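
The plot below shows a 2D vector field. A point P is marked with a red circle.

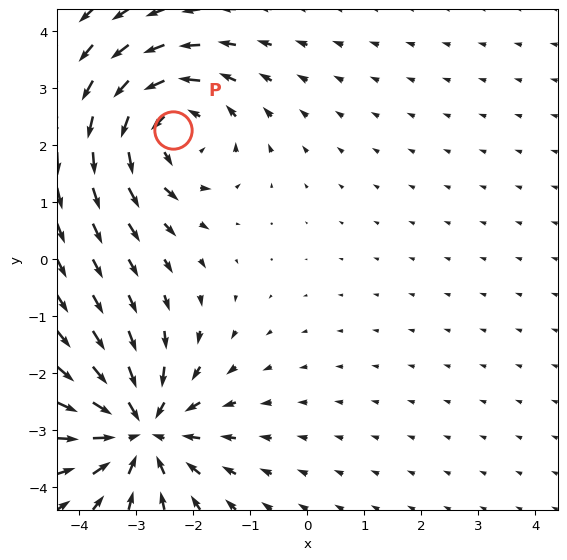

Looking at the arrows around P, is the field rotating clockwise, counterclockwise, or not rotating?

counterclockwise

Near P at (-2.4, 2.3) the arrows circulate counterclockwise. The curl (z-component) there is about +4; positive curl means counterclockwise rotation.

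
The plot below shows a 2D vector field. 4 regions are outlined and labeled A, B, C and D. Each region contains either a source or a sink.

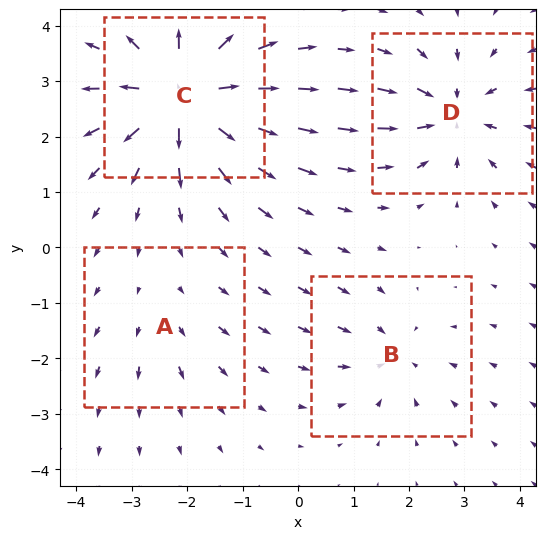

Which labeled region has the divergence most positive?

Divergence at each region's feature centre — A: about +2, B: about -3, C: about +8, D: about -5. Region C is most positive.

C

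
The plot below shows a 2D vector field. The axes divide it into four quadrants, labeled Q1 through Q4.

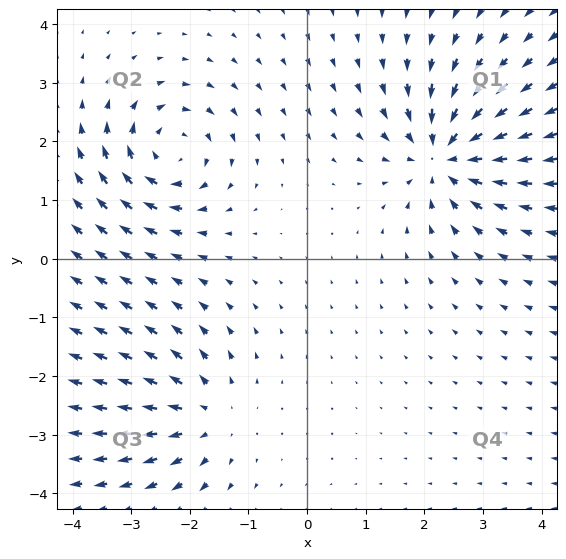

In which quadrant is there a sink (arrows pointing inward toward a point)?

Q1

The sink sits at approximately (2.4, 1.8), which lies in quadrant Q1. The divergence there is about -5, negative as expected for a sink.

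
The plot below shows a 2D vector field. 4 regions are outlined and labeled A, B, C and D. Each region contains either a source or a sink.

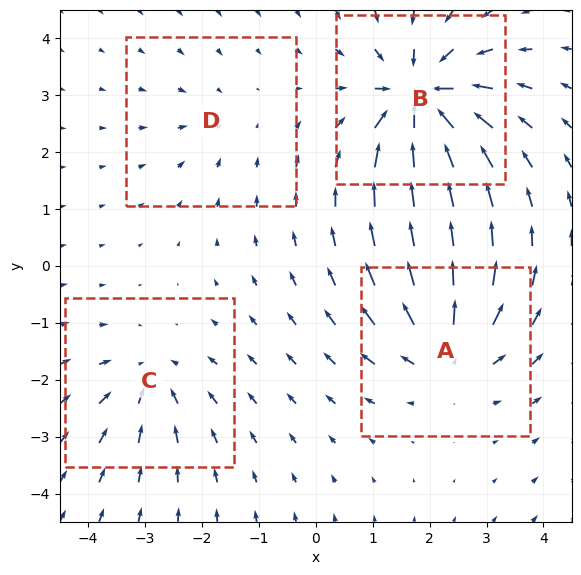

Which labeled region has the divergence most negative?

Divergence at each region's feature centre — A: about +6, B: about -8, C: about -4, D: about -2. Region B is most negative.

B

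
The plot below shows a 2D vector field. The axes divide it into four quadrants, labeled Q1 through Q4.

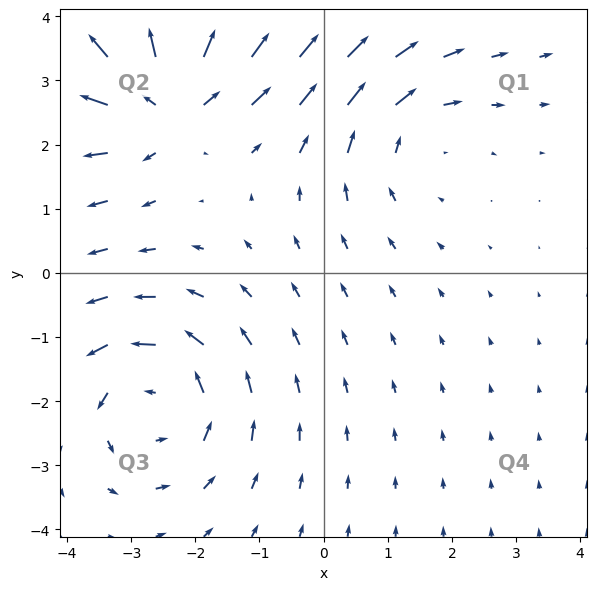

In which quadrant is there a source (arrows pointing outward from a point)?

Q2

The source sits at approximately (-2.4, 2.7), which lies in quadrant Q2. The divergence there is about +5, positive as expected for a source.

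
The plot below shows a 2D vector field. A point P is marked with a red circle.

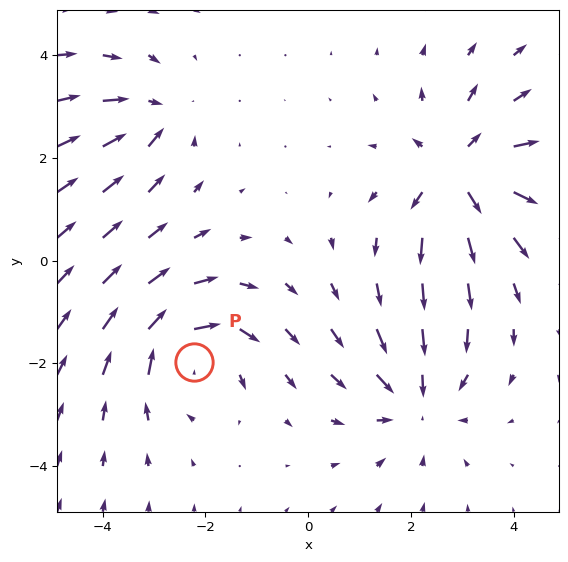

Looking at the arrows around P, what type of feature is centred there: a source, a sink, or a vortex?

At P (-2.2, -2.0) the arrows circulate clockwise. Divergence ≈0, curl about -5 — near-zero divergence with nonzero curl is a vortex.

vortex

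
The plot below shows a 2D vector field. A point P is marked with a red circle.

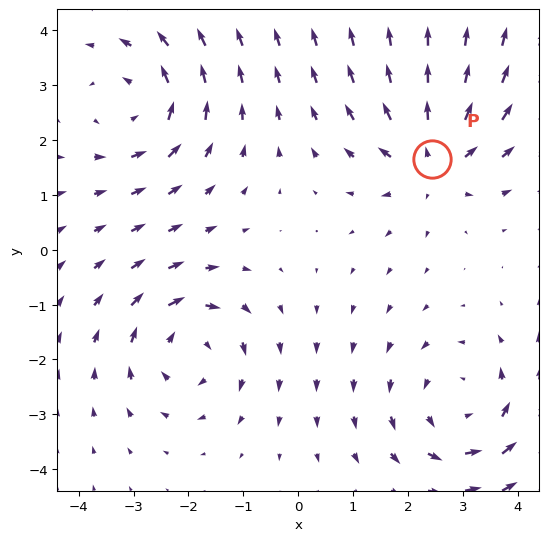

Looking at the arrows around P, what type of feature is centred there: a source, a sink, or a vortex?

source

At P (2.4, 1.6) the arrows spread outward. Divergence about +5, curl ≈0 — positive divergence with near-zero curl is a source.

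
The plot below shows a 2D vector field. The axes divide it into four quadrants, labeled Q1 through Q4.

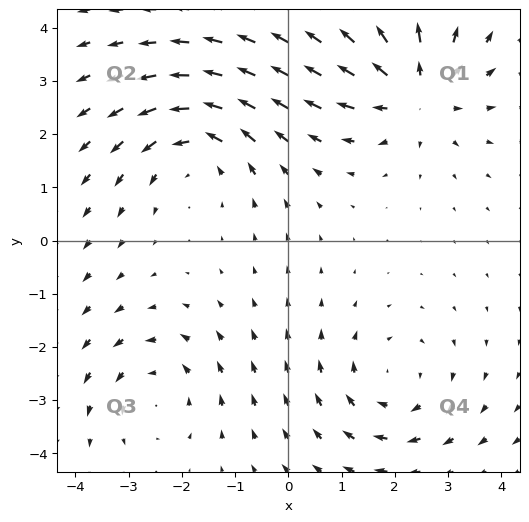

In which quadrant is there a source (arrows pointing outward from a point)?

The source sits at approximately (2.4, 2.8), which lies in quadrant Q1. The divergence there is about +4, positive as expected for a source.

Q1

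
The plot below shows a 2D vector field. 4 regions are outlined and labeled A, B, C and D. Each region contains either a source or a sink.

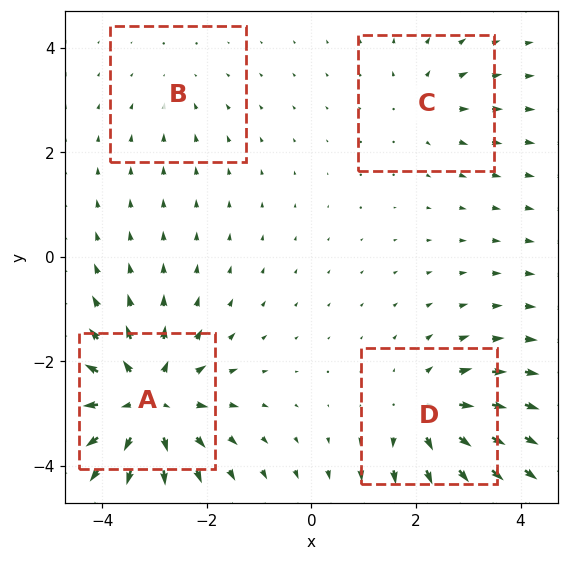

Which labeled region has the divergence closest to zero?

Divergence at each region's feature centre — A: about +8, B: about -2, C: about +3, D: about +5. Region B is closest to zero.

B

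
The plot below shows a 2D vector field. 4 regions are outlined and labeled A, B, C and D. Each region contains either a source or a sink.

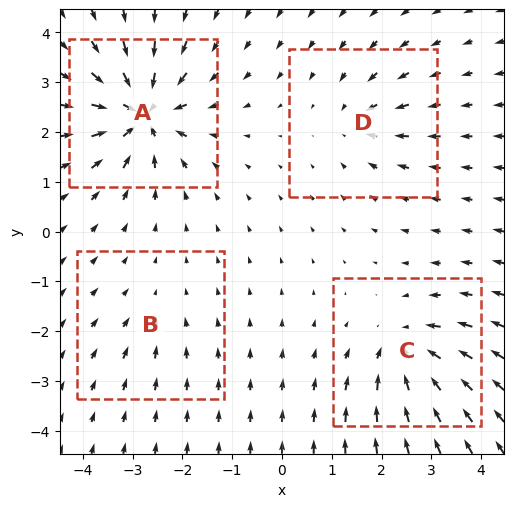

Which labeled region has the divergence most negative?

Divergence at each region's feature centre — A: about -9, B: about -2, C: about -6, D: about -4. Region A is most negative.

A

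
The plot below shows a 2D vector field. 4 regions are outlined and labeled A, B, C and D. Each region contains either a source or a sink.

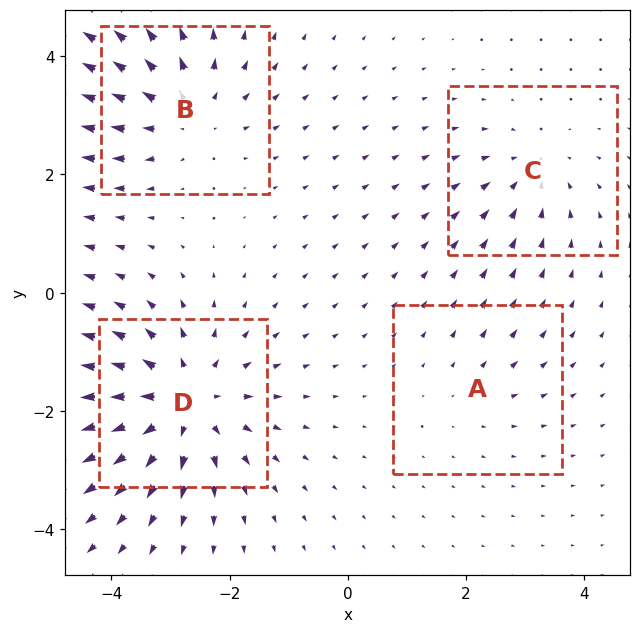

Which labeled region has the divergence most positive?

Divergence at each region's feature centre — A: about +2, B: about +4, C: about -3, D: about +6. Region D is most positive.

D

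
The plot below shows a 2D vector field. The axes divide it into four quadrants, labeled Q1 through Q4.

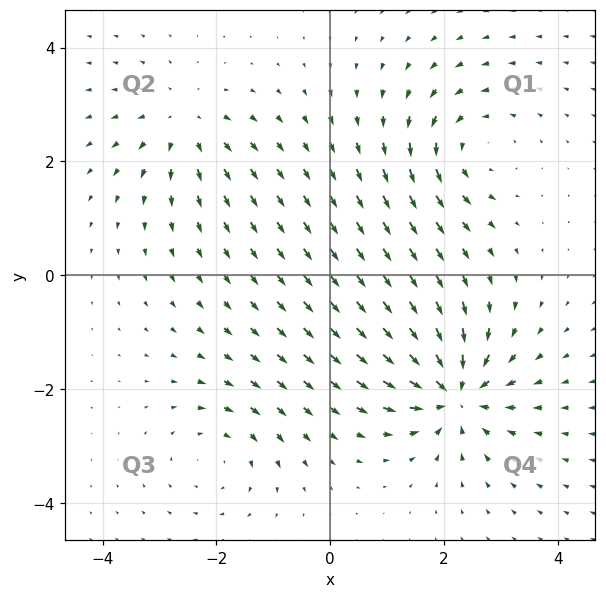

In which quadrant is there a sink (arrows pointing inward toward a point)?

The sink sits at approximately (2.2, -2.1), which lies in quadrant Q4. The divergence there is about -7, negative as expected for a sink.

Q4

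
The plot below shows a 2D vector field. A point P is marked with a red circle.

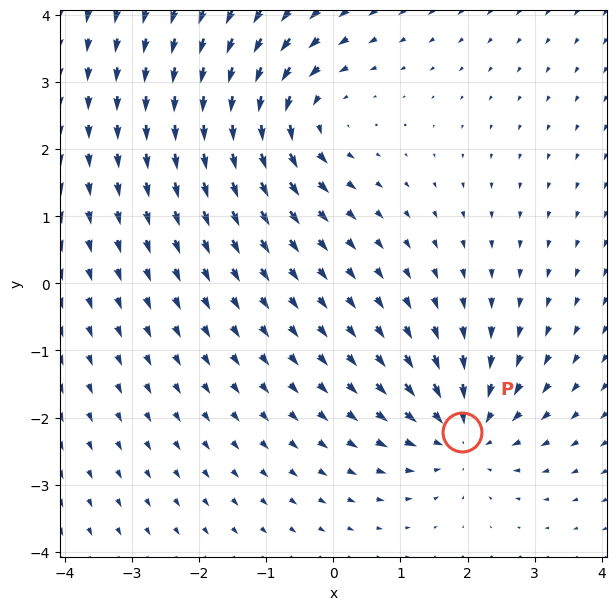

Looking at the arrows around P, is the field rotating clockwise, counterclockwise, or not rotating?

not rotating

Near P at (1.9, -2.2) the arrows show no circulation. The curl there is ≈0.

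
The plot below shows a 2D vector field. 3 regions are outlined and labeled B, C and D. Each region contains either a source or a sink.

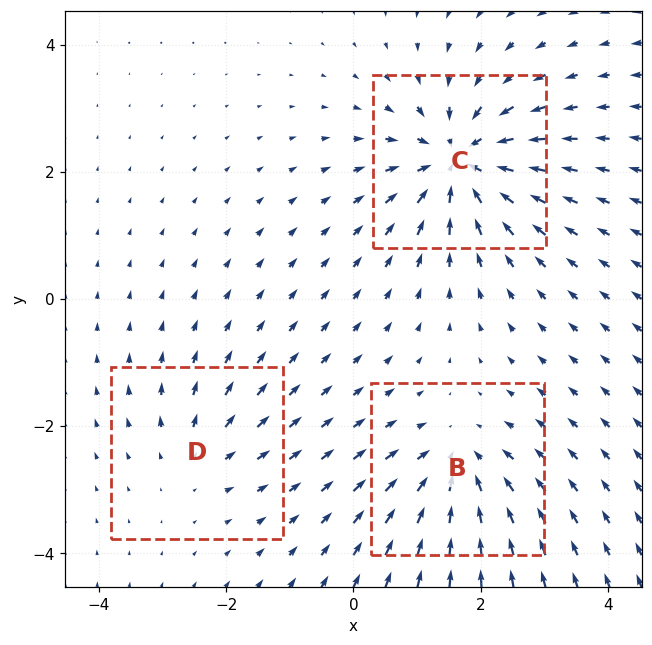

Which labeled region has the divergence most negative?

C

Divergence at each region's feature centre — B: about -4, C: about -6, D: about +2. Region C is most negative.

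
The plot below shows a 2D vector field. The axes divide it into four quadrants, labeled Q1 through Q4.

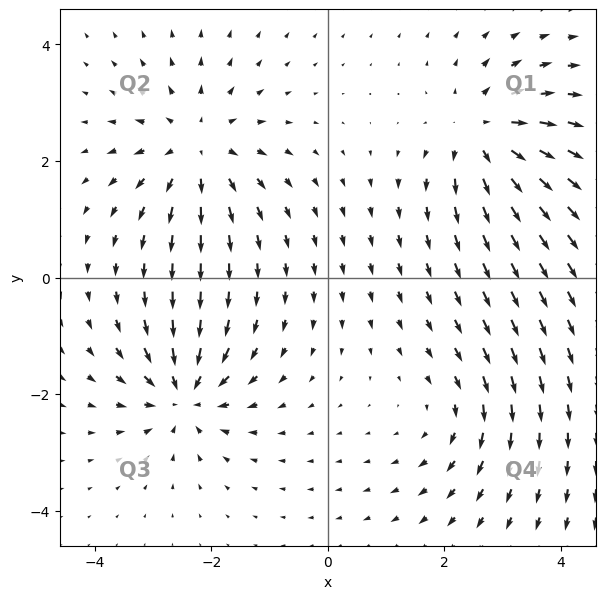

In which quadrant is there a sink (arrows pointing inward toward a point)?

Q3

The sink sits at approximately (-2.5, -2.0), which lies in quadrant Q3. The divergence there is about -6, negative as expected for a sink.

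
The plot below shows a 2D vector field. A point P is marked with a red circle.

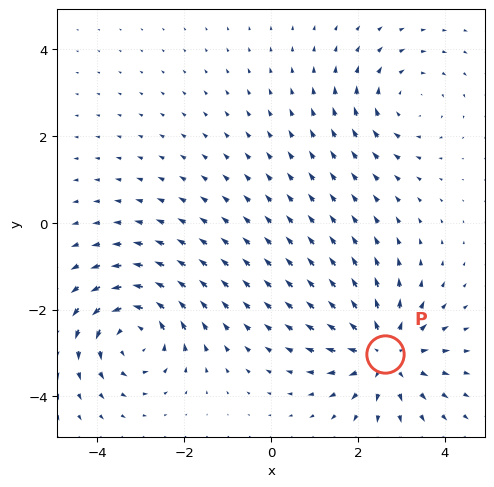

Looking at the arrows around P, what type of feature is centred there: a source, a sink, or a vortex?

At P (2.6, -3.0) the arrows spread outward. Divergence about +5, curl ≈0 — positive divergence with near-zero curl is a source.

source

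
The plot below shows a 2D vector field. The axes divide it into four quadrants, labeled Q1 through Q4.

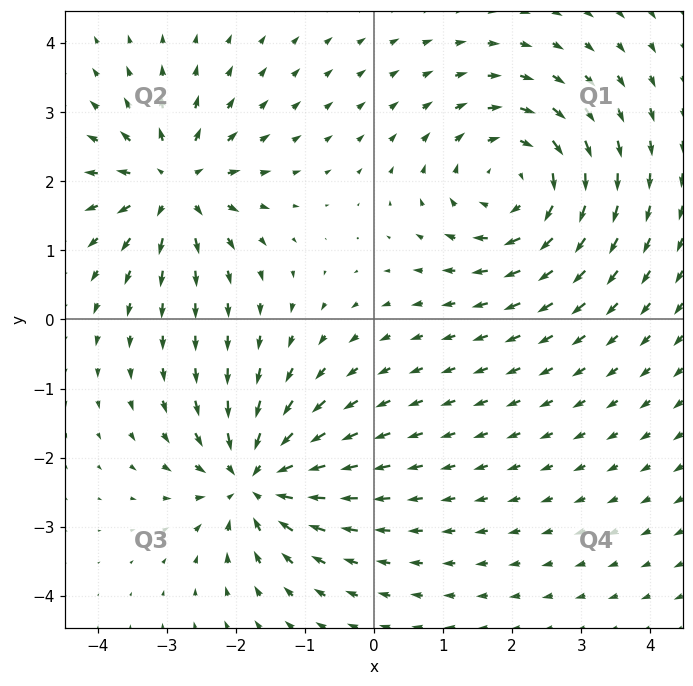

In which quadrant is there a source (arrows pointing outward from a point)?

The source sits at approximately (-2.9, 1.9), which lies in quadrant Q2. The divergence there is about +5, positive as expected for a source.

Q2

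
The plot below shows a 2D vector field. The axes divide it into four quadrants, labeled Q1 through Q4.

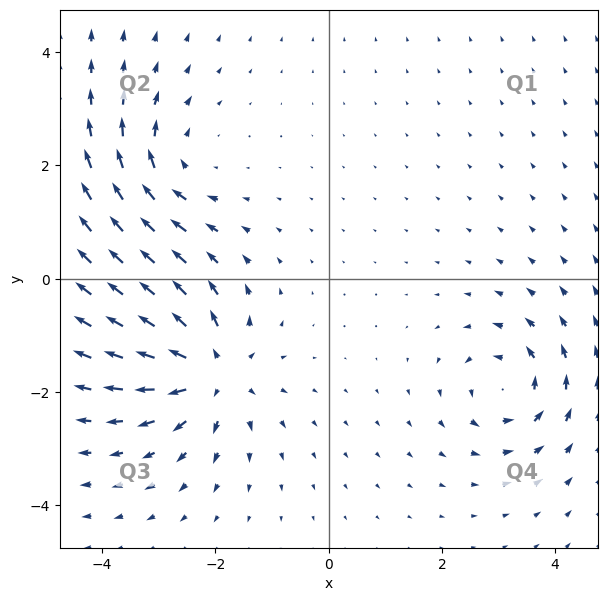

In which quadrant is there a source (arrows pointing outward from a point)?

Q3

The source sits at approximately (-2.1, -1.6), which lies in quadrant Q3. The divergence there is about +5, positive as expected for a source.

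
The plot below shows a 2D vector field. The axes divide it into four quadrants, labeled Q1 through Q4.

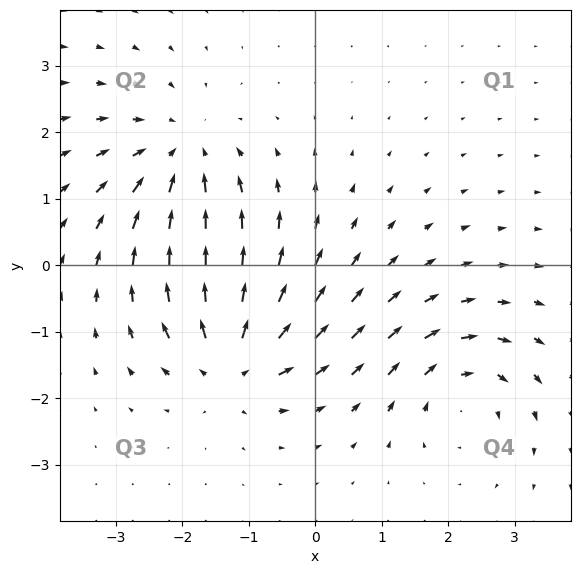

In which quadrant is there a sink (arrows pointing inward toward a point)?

The sink sits at approximately (-2.0, 1.6), which lies in quadrant Q2. The divergence there is about -4, negative as expected for a sink.

Q2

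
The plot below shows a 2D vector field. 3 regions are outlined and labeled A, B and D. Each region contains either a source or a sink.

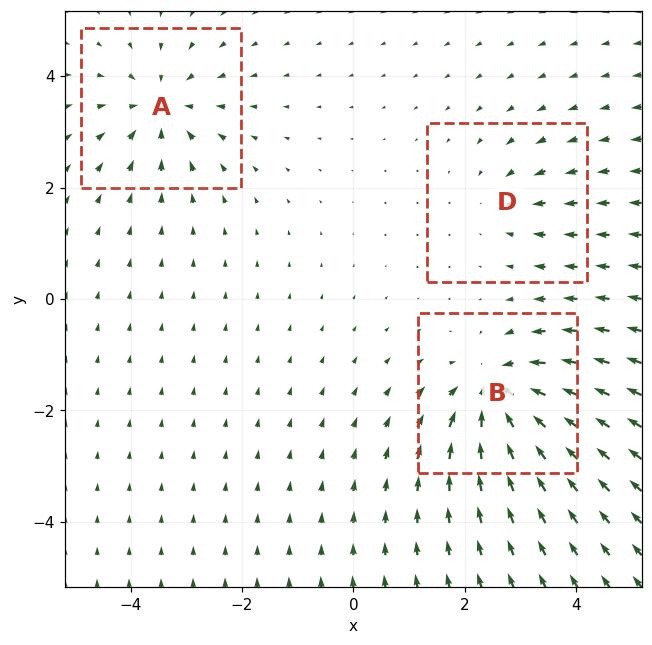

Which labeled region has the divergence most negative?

Divergence at each region's feature centre — A: about -4, B: about -5, D: about -2. Region B is most negative.

B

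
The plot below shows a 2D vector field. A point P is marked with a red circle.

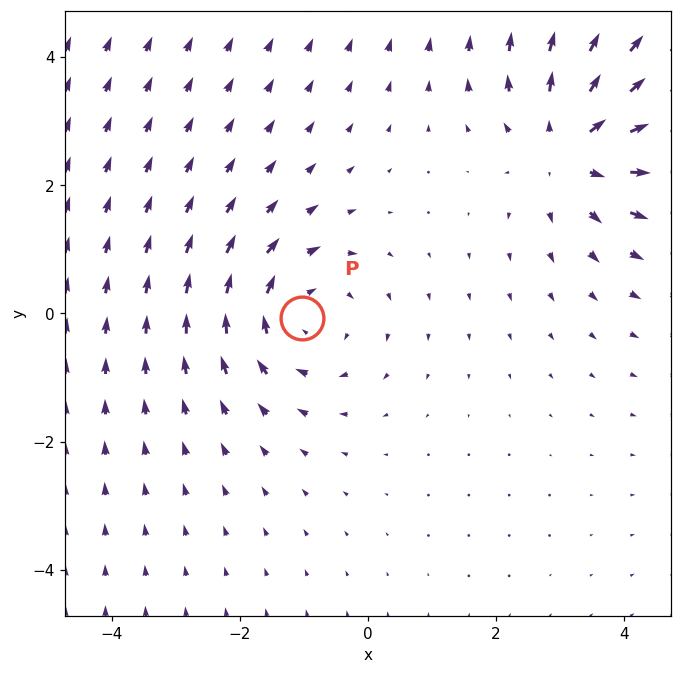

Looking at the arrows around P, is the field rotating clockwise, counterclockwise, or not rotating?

Near P at (-1.0, -0.1) the arrows circulate clockwise. The curl (z-component) there is about -3; negative curl means clockwise rotation.

clockwise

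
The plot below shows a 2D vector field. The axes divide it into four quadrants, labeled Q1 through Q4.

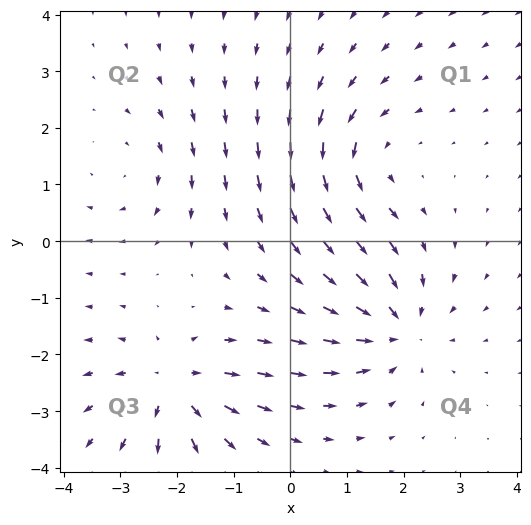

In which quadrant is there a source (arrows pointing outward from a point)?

The source sits at approximately (-2.1, -2.6), which lies in quadrant Q3. The divergence there is about +5, positive as expected for a source.

Q3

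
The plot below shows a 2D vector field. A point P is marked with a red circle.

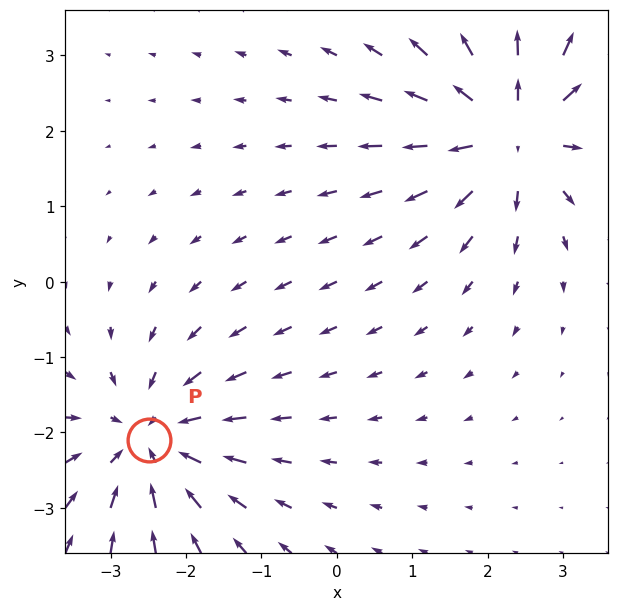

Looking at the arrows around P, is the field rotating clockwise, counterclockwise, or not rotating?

not rotating

Near P at (-2.5, -2.1) the arrows show no circulation. The curl there is ≈0.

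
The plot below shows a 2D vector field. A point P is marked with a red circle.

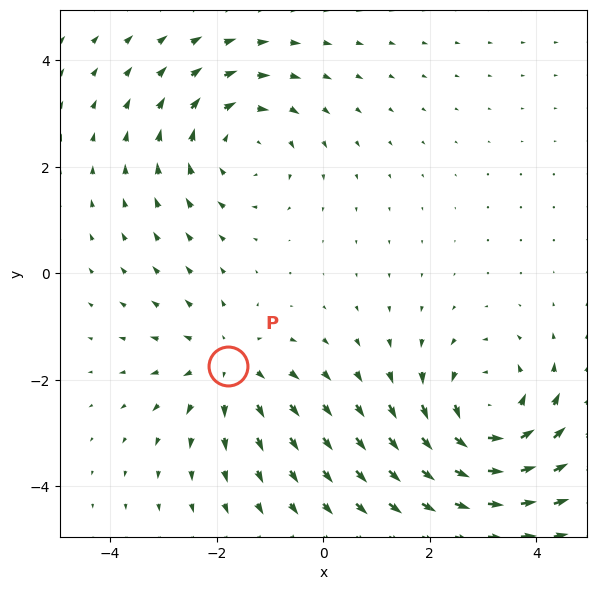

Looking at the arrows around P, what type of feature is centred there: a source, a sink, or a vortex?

source

At P (-1.8, -1.7) the arrows spread outward. Divergence about +3, curl ≈0 — positive divergence with near-zero curl is a source.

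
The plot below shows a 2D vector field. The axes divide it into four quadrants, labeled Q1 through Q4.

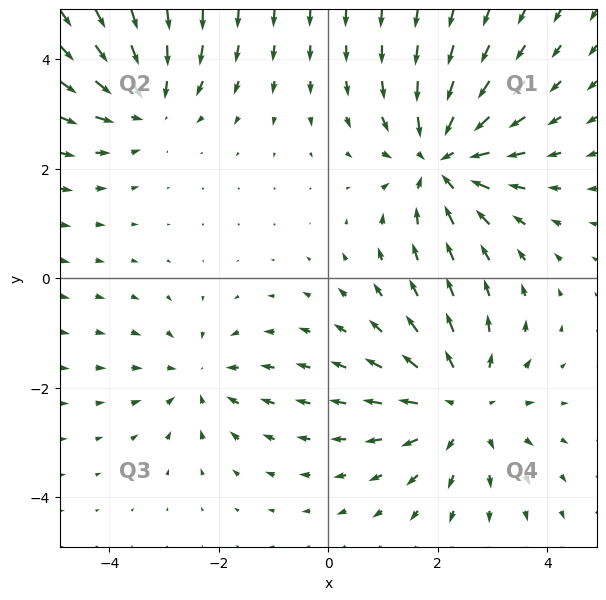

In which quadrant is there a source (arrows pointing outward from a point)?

Q4

The source sits at approximately (2.4, -2.3), which lies in quadrant Q4. The divergence there is about +4, positive as expected for a source.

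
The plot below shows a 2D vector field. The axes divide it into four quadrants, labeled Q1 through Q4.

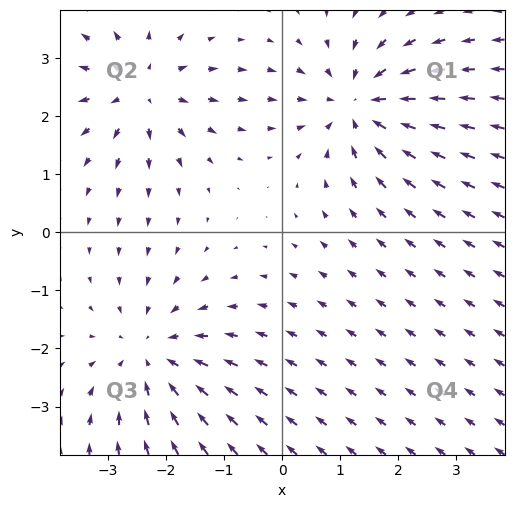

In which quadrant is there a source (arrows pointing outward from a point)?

Q2

The source sits at approximately (-2.4, 2.5), which lies in quadrant Q2. The divergence there is about +4, positive as expected for a source.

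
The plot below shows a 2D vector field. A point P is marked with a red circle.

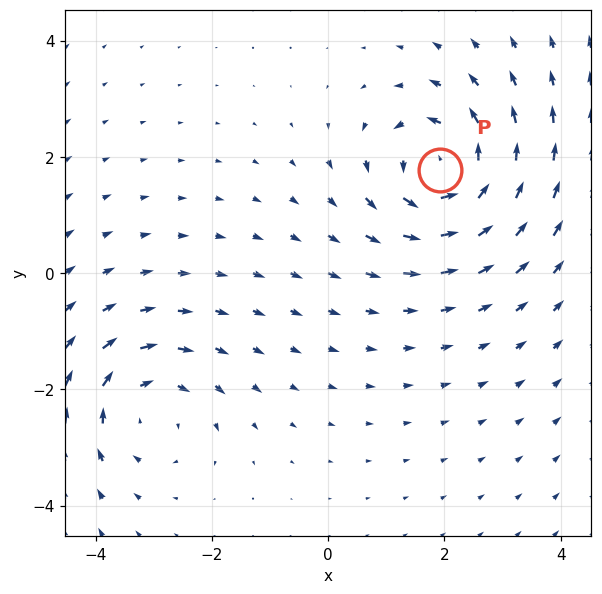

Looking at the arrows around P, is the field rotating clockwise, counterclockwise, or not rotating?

Near P at (1.9, 1.8) the arrows circulate counterclockwise. The curl (z-component) there is about +6; positive curl means counterclockwise rotation.

counterclockwise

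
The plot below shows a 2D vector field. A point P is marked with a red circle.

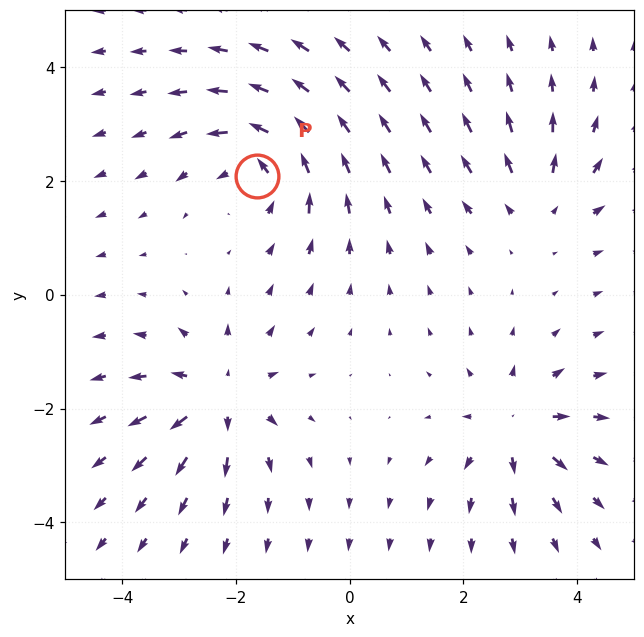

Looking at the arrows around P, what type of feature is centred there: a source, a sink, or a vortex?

vortex

At P (-1.6, 2.1) the arrows circulate counterclockwise. Divergence ≈0, curl about +5 — near-zero divergence with nonzero curl is a vortex.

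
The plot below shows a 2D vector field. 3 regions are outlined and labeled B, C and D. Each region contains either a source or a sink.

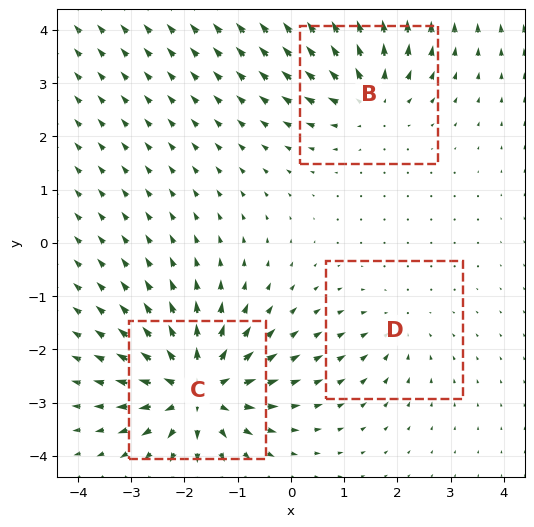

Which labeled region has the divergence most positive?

C

Divergence at each region's feature centre — B: about +4, C: about +6, D: about -2. Region C is most positive.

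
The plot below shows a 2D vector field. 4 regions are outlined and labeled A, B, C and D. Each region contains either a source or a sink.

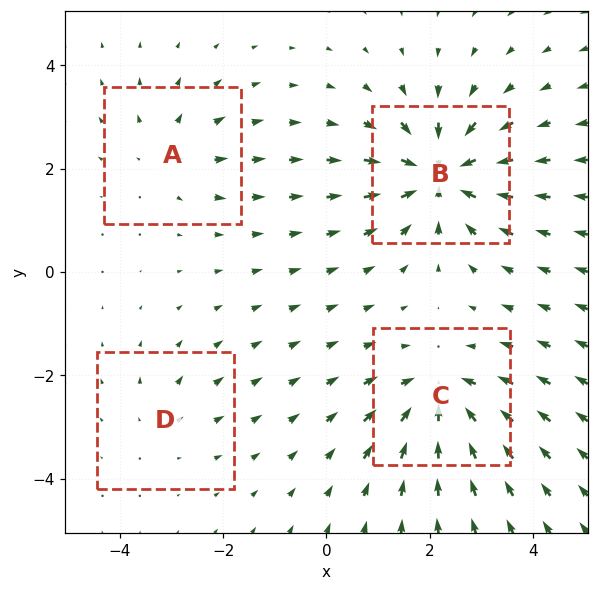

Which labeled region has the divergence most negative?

B

Divergence at each region's feature centre — A: about +3, B: about -7, C: about -6, D: about +2. Region B is most negative.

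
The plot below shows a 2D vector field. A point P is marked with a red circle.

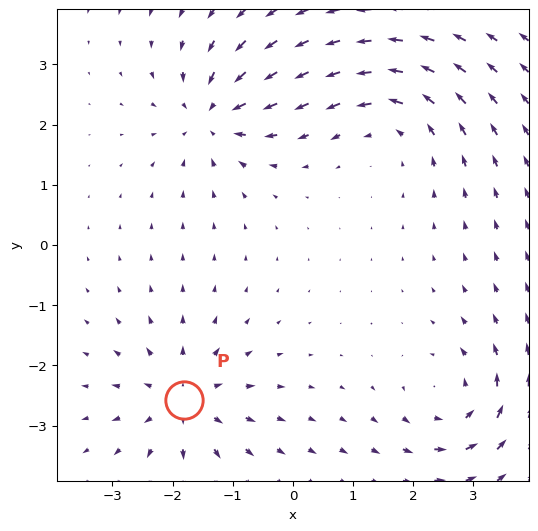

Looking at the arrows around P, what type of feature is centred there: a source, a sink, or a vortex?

At P (-1.8, -2.6) the arrows spread outward. Divergence about +5, curl ≈0 — positive divergence with near-zero curl is a source.

source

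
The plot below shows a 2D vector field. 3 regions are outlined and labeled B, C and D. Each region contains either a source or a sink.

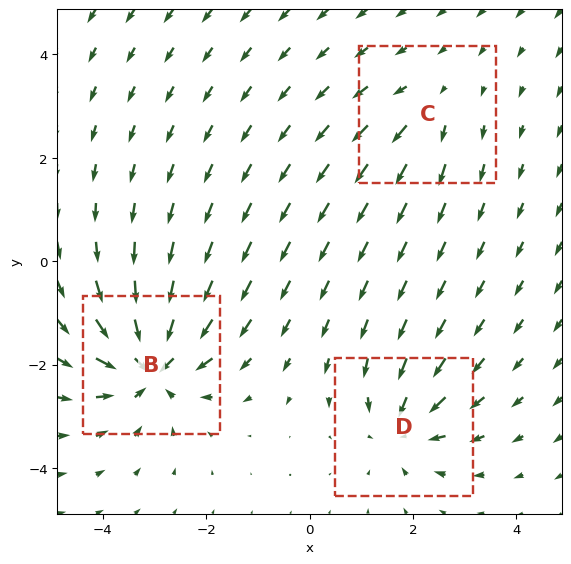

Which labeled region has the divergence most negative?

B

Divergence at each region's feature centre — B: about -6, C: about +2, D: about -4. Region B is most negative.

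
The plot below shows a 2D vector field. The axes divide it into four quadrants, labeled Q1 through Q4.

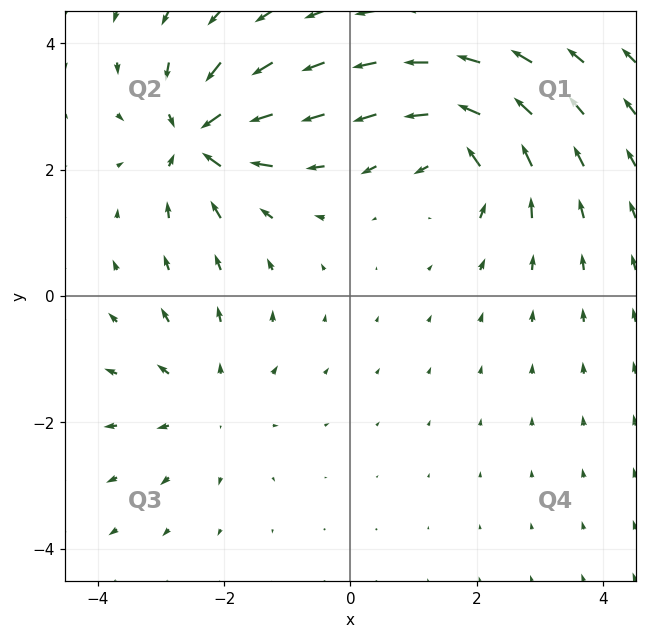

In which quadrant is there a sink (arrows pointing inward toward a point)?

Q2

The sink sits at approximately (-2.4, 2.5), which lies in quadrant Q2. The divergence there is about -6, negative as expected for a sink.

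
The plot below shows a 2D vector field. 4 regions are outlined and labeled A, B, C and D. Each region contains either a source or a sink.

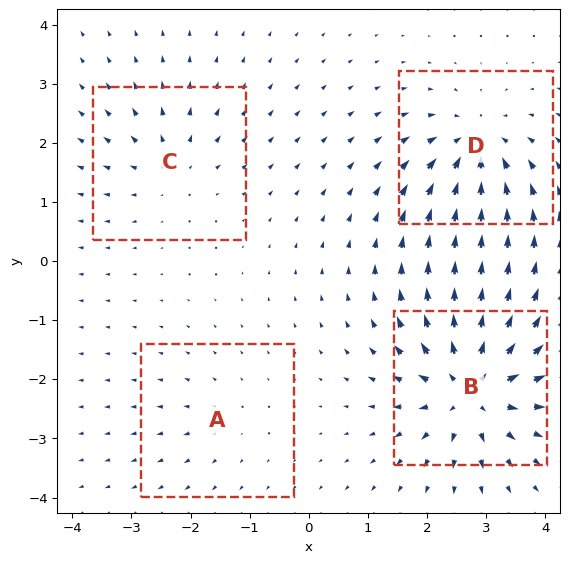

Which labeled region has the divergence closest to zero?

A

Divergence at each region's feature centre — A: about +2, B: about +9, C: about +4, D: about -7. Region A is closest to zero.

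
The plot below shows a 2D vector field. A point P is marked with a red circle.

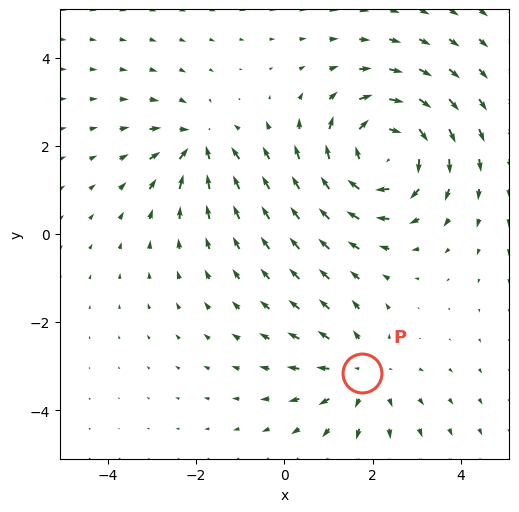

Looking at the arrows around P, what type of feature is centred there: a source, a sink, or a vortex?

source

At P (1.7, -3.2) the arrows spread outward. Divergence about +3, curl ≈0 — positive divergence with near-zero curl is a source.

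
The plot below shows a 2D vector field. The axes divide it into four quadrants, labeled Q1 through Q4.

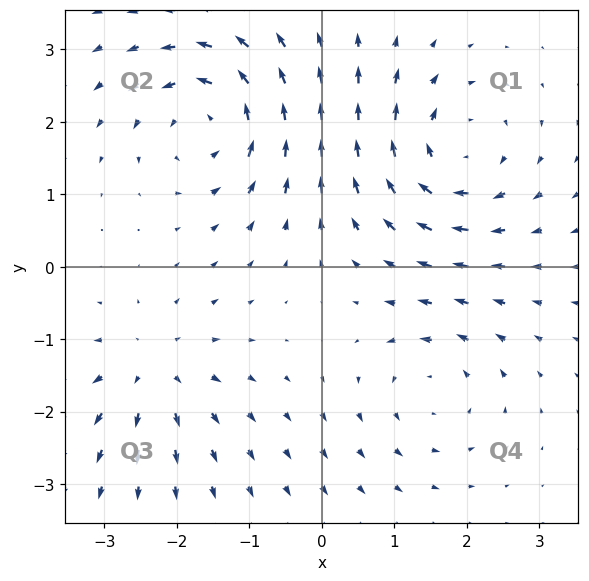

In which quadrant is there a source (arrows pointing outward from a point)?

Q3

The source sits at approximately (-2.3, -1.4), which lies in quadrant Q3. The divergence there is about +3, positive as expected for a source.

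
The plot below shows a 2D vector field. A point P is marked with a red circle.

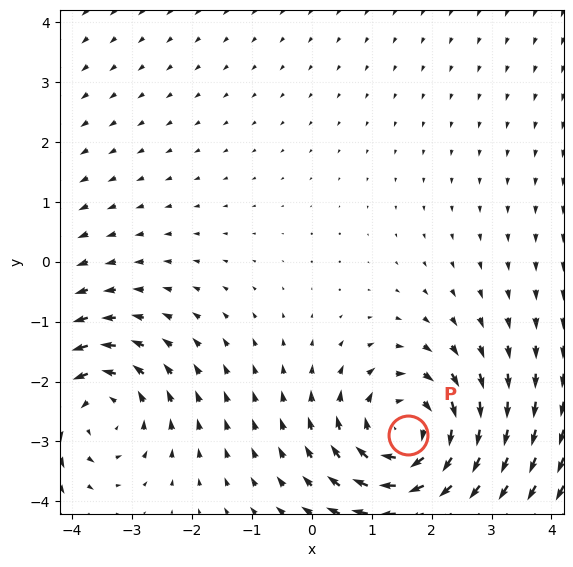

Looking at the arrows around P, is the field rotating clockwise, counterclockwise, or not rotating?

Near P at (1.6, -2.9) the arrows circulate clockwise. The curl (z-component) there is about -4; negative curl means clockwise rotation.

clockwise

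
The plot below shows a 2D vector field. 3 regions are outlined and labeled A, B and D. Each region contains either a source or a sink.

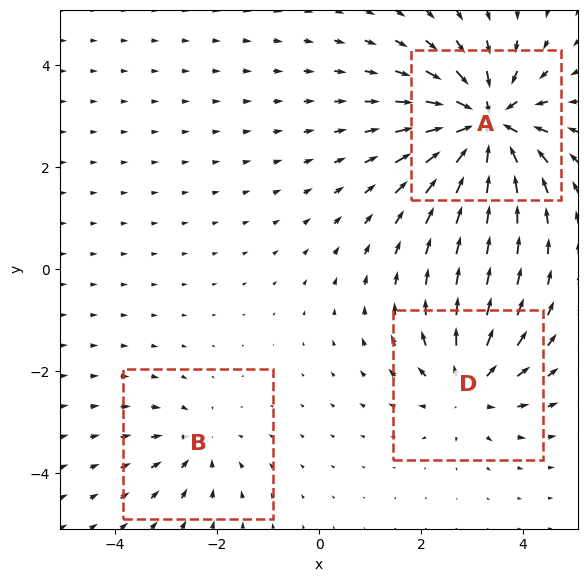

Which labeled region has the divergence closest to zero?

Divergence at each region's feature centre — A: about -6, B: about -2, D: about +4. Region B is closest to zero.

B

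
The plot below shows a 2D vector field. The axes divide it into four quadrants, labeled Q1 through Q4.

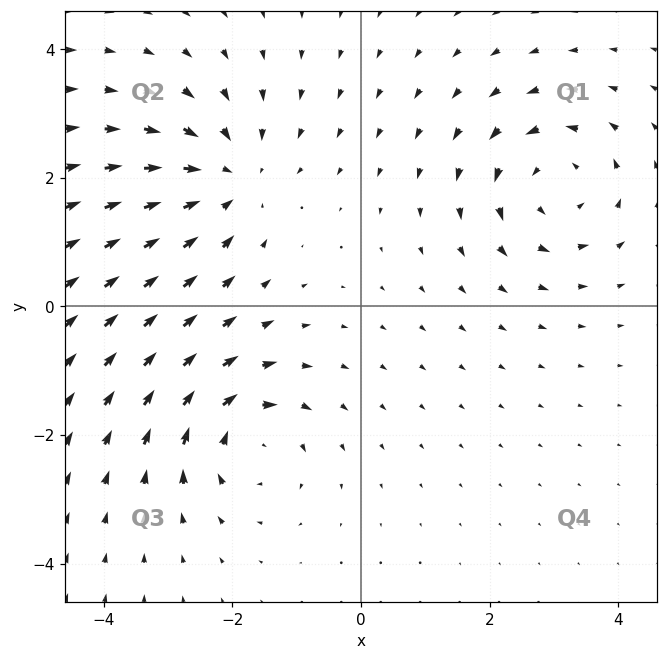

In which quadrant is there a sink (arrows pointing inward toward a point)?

Q2

The sink sits at approximately (-2.1, 2.0), which lies in quadrant Q2. The divergence there is about -4, negative as expected for a sink.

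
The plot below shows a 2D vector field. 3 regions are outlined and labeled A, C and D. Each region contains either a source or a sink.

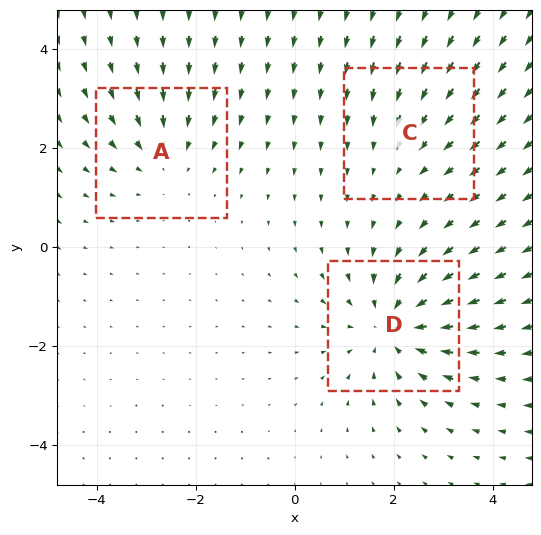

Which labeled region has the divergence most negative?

Divergence at each region's feature centre — A: about -3, C: about -2, D: about -5. Region D is most negative.

D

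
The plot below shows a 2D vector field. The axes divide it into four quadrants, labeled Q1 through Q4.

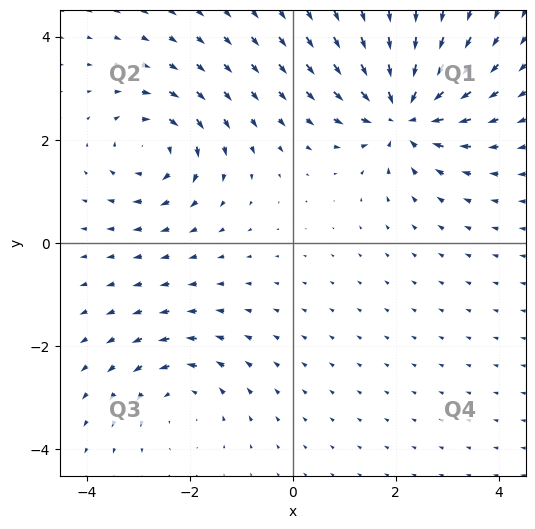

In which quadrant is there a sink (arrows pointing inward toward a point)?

Q1

The sink sits at approximately (2.1, 2.5), which lies in quadrant Q1. The divergence there is about -5, negative as expected for a sink.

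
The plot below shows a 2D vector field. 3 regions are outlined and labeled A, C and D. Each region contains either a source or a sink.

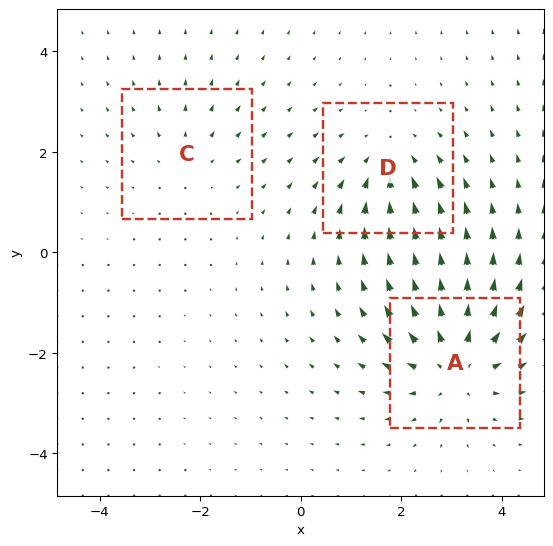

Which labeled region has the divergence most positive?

A

Divergence at each region's feature centre — A: about +5, C: about +2, D: about -3. Region A is most positive.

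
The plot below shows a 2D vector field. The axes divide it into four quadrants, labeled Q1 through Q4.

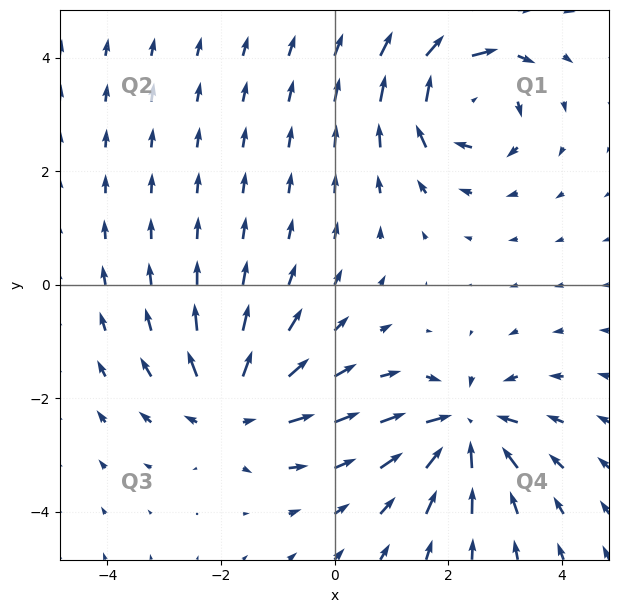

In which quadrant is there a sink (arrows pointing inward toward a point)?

The sink sits at approximately (2.3, -2.5), which lies in quadrant Q4. The divergence there is about -6, negative as expected for a sink.

Q4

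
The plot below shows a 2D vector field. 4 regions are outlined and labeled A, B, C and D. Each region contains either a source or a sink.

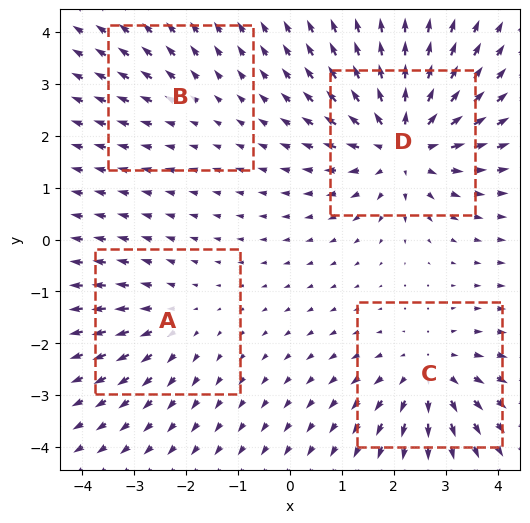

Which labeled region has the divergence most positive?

D

Divergence at each region's feature centre — A: about +3, B: about +2, C: about +4, D: about +7. Region D is most positive.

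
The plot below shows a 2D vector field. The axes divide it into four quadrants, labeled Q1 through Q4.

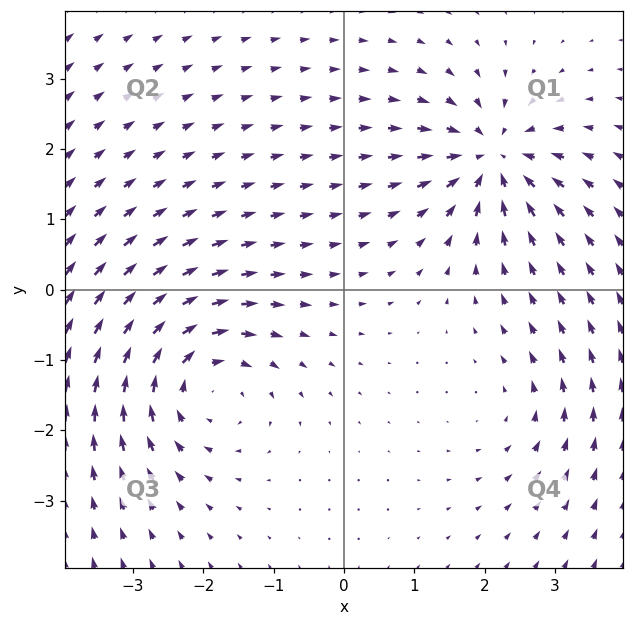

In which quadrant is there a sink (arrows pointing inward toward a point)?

Q1

The sink sits at approximately (2.1, 1.9), which lies in quadrant Q1. The divergence there is about -6, negative as expected for a sink.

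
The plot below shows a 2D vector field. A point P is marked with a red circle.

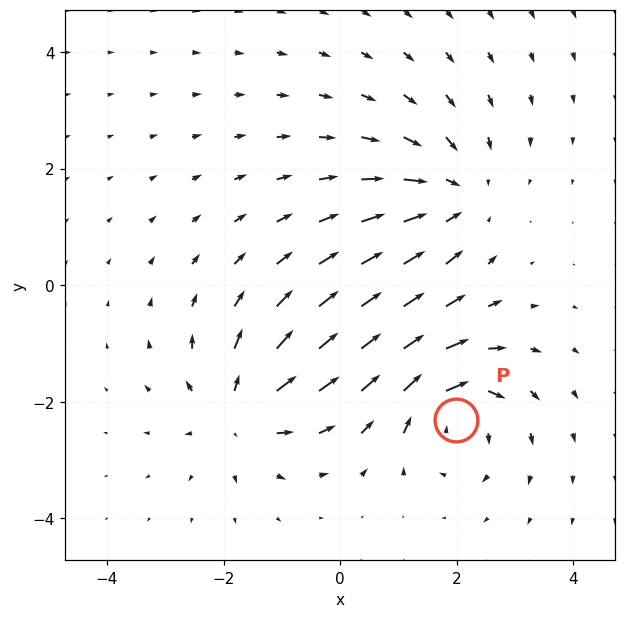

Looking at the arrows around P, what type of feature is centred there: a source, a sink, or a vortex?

At P (2.0, -2.3) the arrows circulate clockwise. Divergence ≈0, curl about -6 — near-zero divergence with nonzero curl is a vortex.

vortex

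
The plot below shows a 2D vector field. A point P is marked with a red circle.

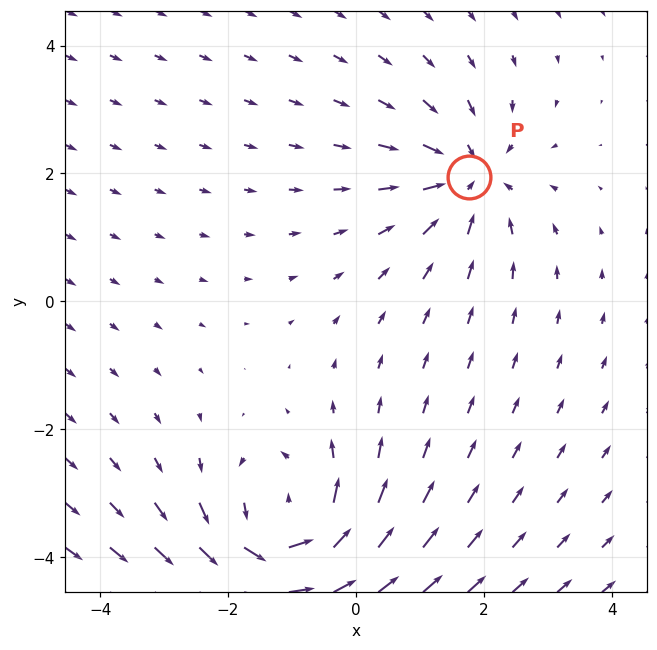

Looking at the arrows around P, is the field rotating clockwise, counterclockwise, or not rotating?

Near P at (1.8, 1.9) the arrows show no circulation. The curl there is ≈0.

not rotating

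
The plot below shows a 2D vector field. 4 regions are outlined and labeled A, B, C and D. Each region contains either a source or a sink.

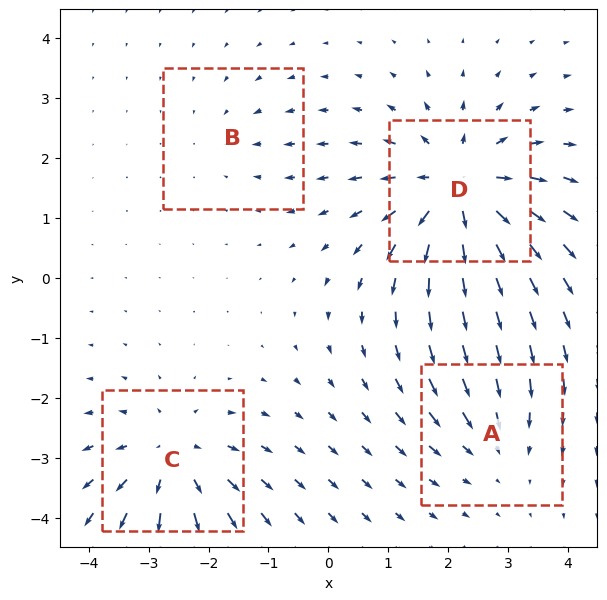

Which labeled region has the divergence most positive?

Divergence at each region's feature centre — A: about -3, B: about -2, C: about +5, D: about +7. Region D is most positive.

D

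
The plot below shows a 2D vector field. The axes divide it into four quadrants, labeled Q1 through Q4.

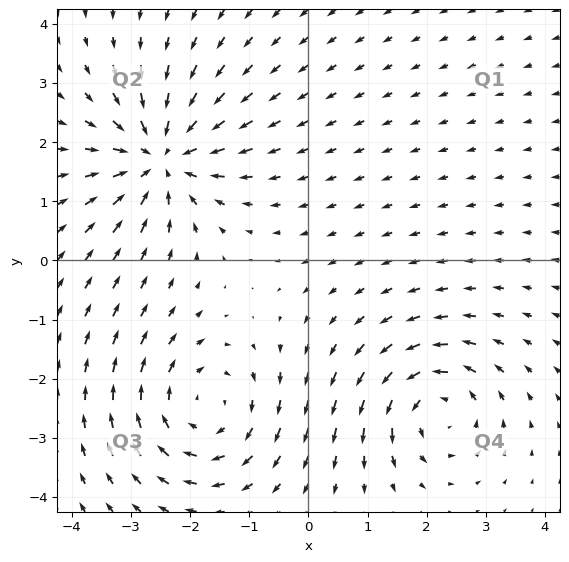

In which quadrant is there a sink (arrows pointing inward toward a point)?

The sink sits at approximately (-2.5, 1.7), which lies in quadrant Q2. The divergence there is about -6, negative as expected for a sink.

Q2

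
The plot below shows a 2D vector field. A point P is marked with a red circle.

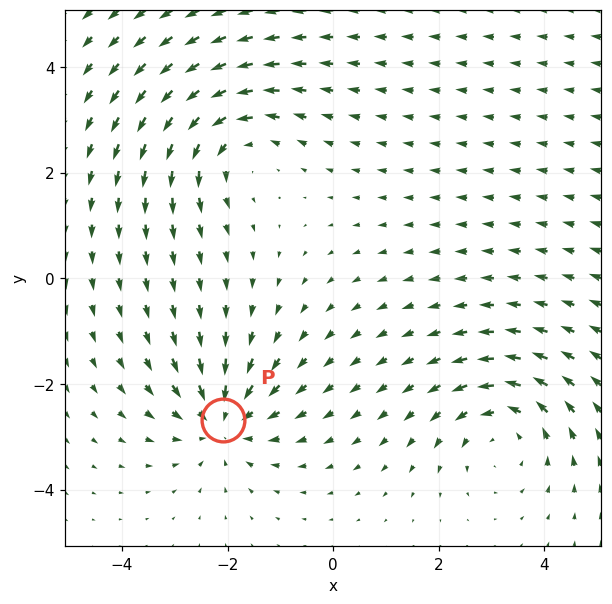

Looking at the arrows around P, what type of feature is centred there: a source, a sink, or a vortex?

sink

At P (-2.1, -2.7) the arrows converge inward. Divergence about -5, curl ≈0 — negative divergence with near-zero curl is a sink.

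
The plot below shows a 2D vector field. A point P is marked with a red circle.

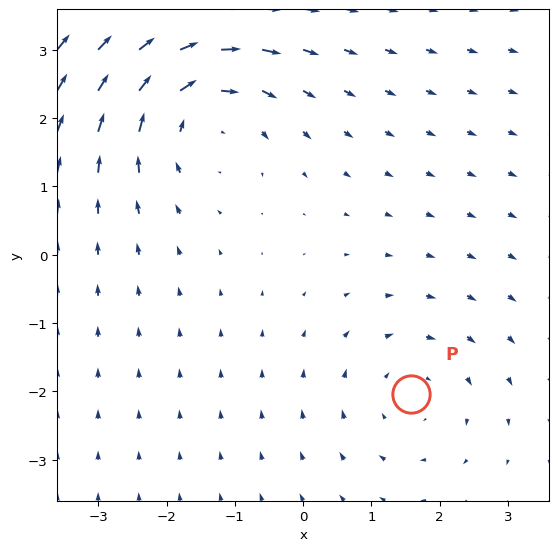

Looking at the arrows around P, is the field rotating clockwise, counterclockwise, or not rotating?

Near P at (1.6, -2.0) the arrows circulate clockwise. The curl (z-component) there is about -2; negative curl means clockwise rotation.

clockwise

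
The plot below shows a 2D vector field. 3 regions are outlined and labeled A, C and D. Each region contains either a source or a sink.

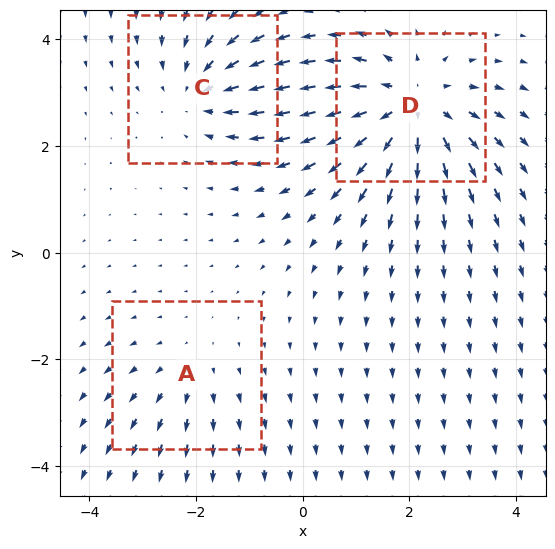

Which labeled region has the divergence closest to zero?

A

Divergence at each region's feature centre — A: about +2, C: about -3, D: about +5. Region A is closest to zero.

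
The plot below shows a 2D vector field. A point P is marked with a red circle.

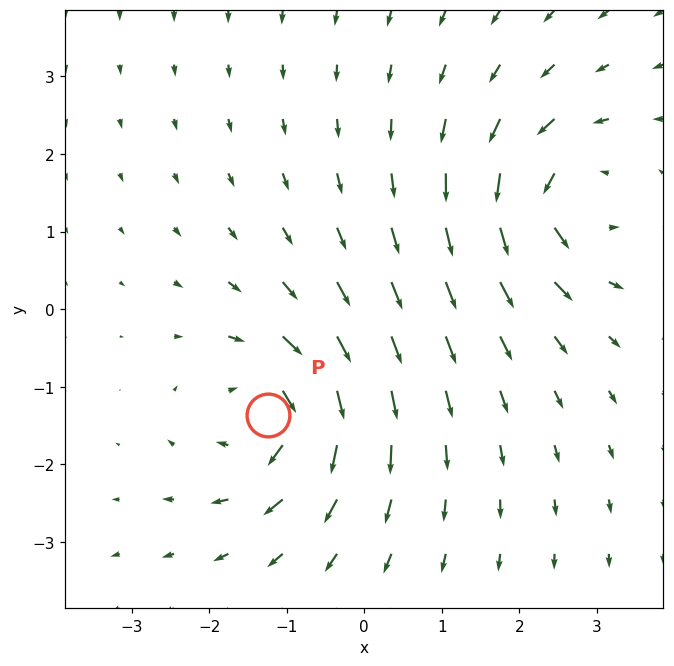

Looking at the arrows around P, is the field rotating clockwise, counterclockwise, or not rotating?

clockwise

Near P at (-1.2, -1.4) the arrows circulate clockwise. The curl (z-component) there is about -6; negative curl means clockwise rotation.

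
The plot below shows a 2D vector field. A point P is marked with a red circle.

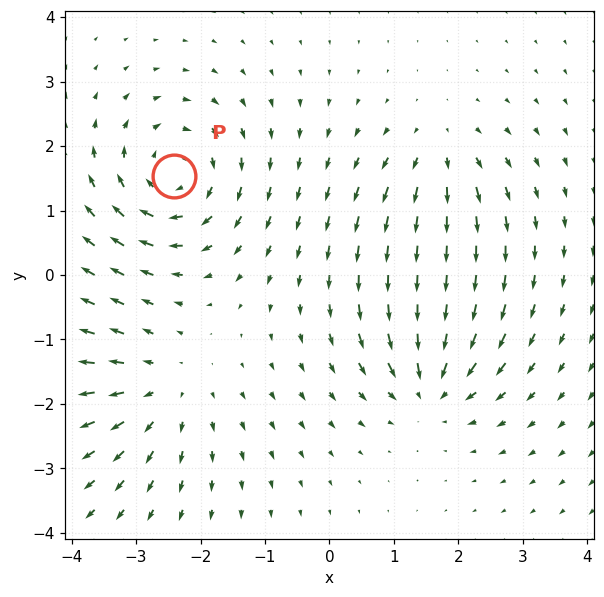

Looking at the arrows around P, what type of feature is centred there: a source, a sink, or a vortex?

At P (-2.4, 1.5) the arrows circulate clockwise. Divergence ≈0, curl about -5 — near-zero divergence with nonzero curl is a vortex.

vortex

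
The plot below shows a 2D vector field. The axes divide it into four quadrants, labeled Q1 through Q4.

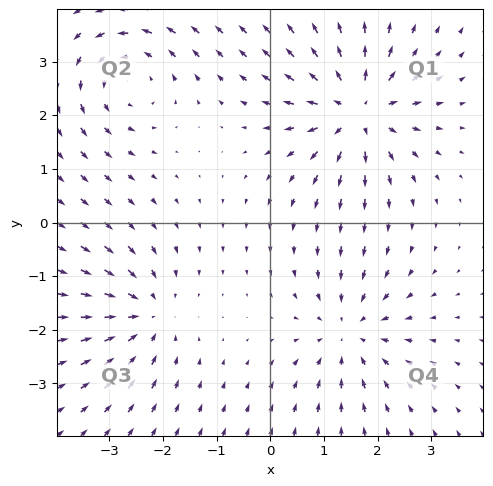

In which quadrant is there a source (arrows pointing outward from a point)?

The source sits at approximately (1.6, 2.1), which lies in quadrant Q1. The divergence there is about +6, positive as expected for a source.

Q1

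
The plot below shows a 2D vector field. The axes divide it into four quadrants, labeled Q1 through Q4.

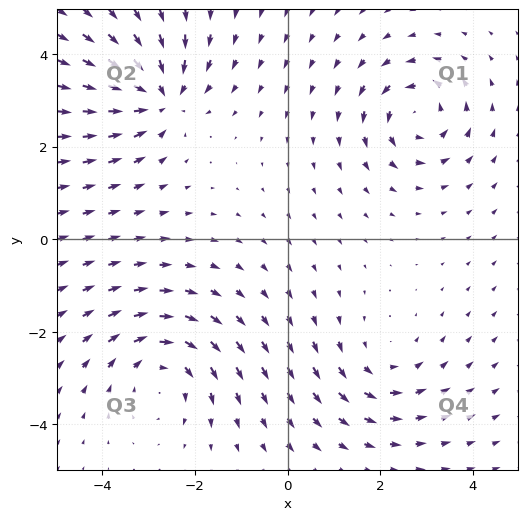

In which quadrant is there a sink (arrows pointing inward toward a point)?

Q2

The sink sits at approximately (-2.8, 3.1), which lies in quadrant Q2. The divergence there is about -6, negative as expected for a sink.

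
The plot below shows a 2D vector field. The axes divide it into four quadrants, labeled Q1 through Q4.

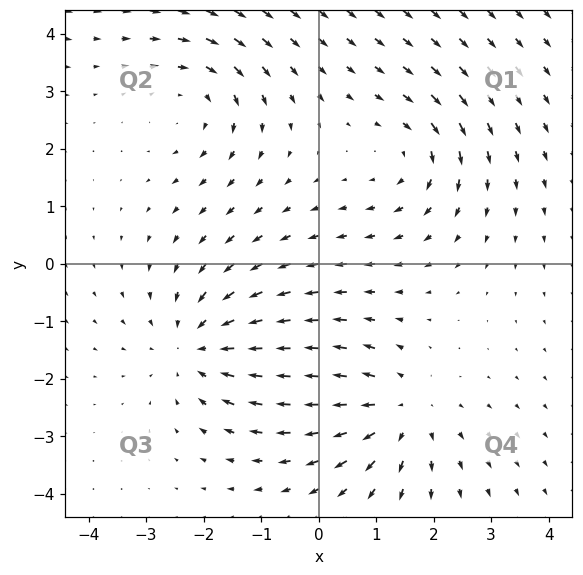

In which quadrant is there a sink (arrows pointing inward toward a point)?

The sink sits at approximately (-2.1, -1.4), which lies in quadrant Q3. The divergence there is about -4, negative as expected for a sink.

Q3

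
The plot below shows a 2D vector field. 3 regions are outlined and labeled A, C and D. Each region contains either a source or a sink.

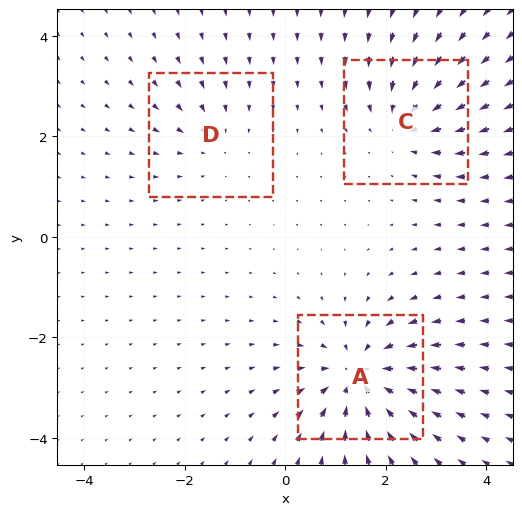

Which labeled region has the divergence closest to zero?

Divergence at each region's feature centre — A: about -5, C: about -4, D: about -2. Region D is closest to zero.

D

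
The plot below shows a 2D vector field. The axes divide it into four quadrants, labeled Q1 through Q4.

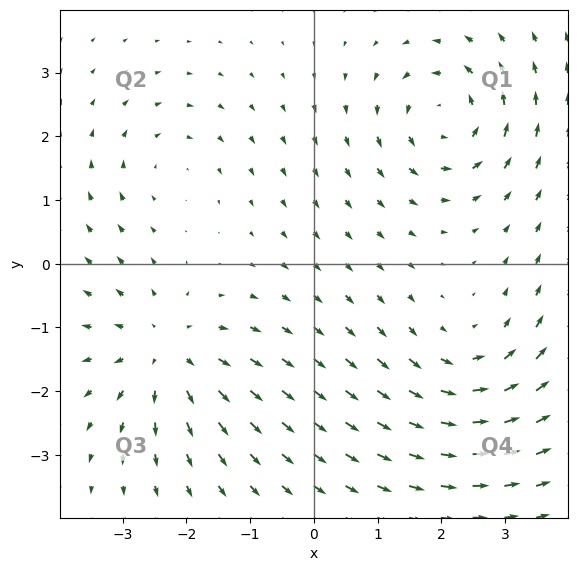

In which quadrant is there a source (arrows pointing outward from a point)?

Q3

The source sits at approximately (-2.3, -1.4), which lies in quadrant Q3. The divergence there is about +5, positive as expected for a source.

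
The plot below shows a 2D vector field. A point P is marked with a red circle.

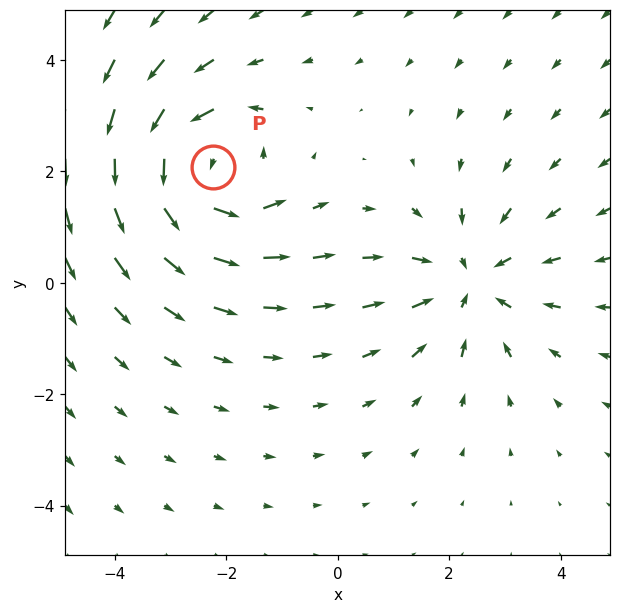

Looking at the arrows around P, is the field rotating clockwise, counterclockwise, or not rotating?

Near P at (-2.2, 2.1) the arrows circulate counterclockwise. The curl (z-component) there is about +4; positive curl means counterclockwise rotation.

counterclockwise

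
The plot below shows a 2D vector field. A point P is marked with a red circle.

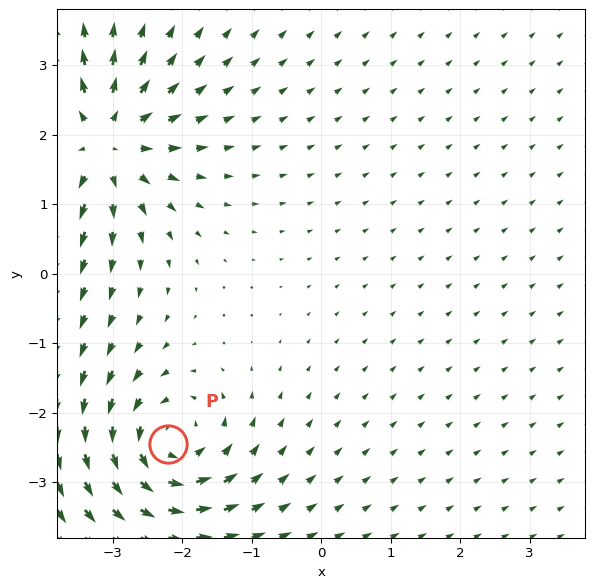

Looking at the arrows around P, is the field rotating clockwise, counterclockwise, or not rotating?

counterclockwise

Near P at (-2.2, -2.5) the arrows circulate counterclockwise. The curl (z-component) there is about +5; positive curl means counterclockwise rotation.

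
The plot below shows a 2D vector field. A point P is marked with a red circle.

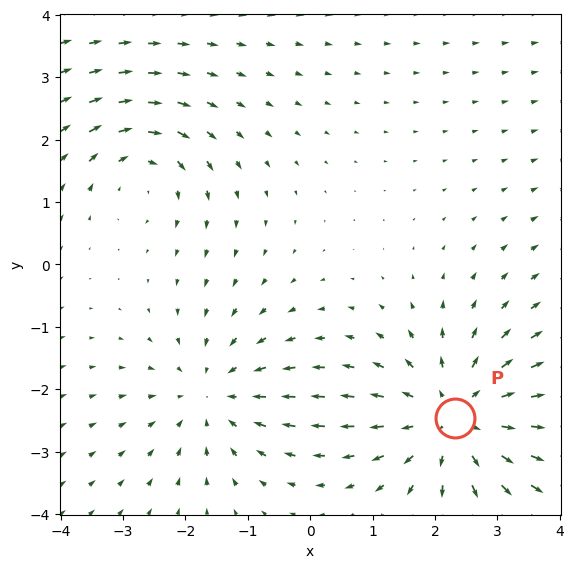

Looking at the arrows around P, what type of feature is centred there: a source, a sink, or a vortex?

source

At P (2.3, -2.5) the arrows spread outward. Divergence about +4, curl ≈0 — positive divergence with near-zero curl is a source.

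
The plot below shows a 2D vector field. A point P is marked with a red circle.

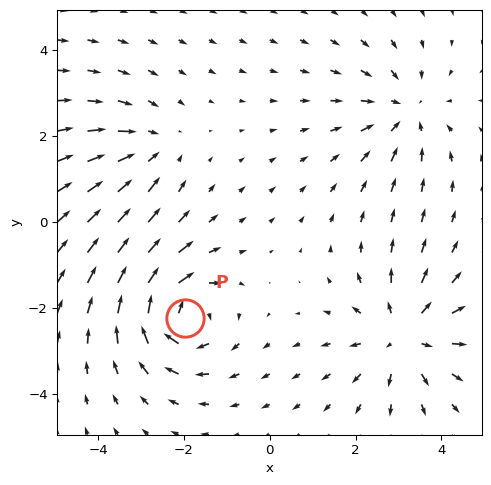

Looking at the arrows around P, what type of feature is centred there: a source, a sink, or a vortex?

vortex

At P (-2.0, -2.2) the arrows circulate clockwise. Divergence ≈0, curl about -6 — near-zero divergence with nonzero curl is a vortex.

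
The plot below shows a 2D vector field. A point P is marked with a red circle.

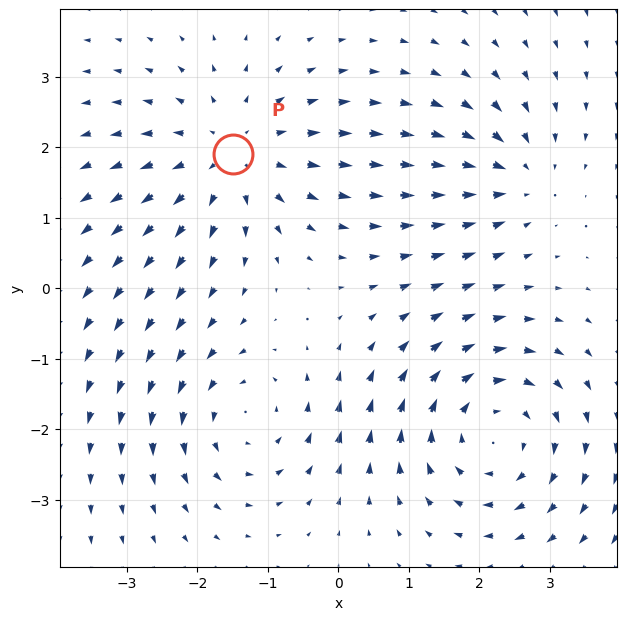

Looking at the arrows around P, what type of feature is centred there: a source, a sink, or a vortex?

source

At P (-1.5, 1.9) the arrows spread outward. Divergence about +4, curl ≈0 — positive divergence with near-zero curl is a source.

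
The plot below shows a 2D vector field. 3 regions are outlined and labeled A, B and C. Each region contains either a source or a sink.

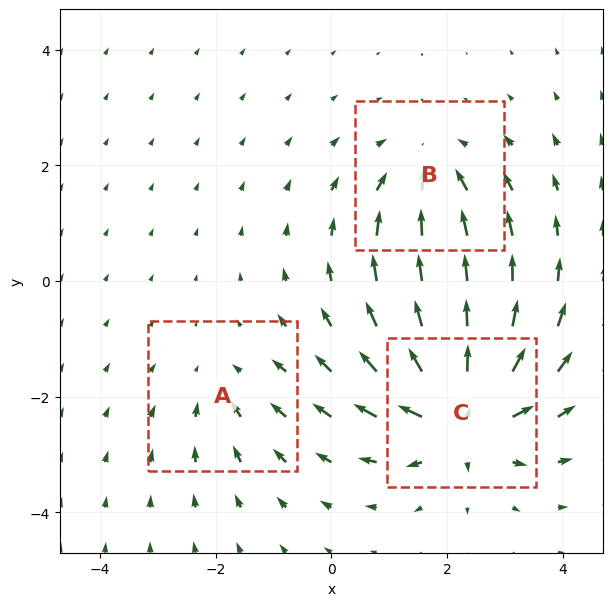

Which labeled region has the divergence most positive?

C

Divergence at each region's feature centre — A: about -2, B: about -3, C: about +5. Region C is most positive.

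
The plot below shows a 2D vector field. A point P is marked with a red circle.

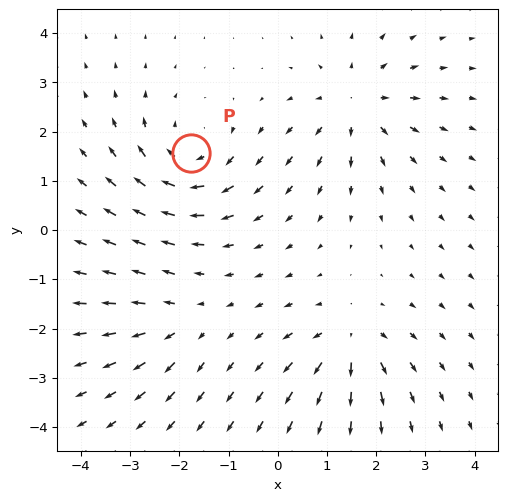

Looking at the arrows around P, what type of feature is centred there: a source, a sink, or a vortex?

At P (-1.8, 1.6) the arrows circulate clockwise. Divergence ≈0, curl about -5 — near-zero divergence with nonzero curl is a vortex.

vortex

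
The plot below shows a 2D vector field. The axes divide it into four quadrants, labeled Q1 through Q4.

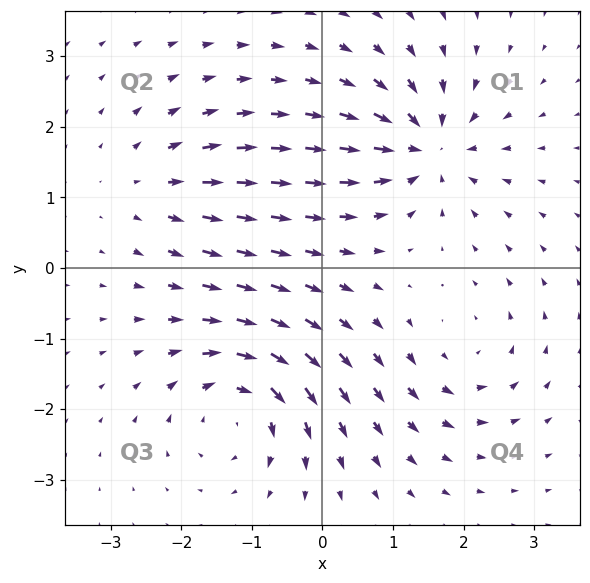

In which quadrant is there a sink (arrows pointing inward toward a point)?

Q1

The sink sits at approximately (1.5, 1.7), which lies in quadrant Q1. The divergence there is about -7, negative as expected for a sink.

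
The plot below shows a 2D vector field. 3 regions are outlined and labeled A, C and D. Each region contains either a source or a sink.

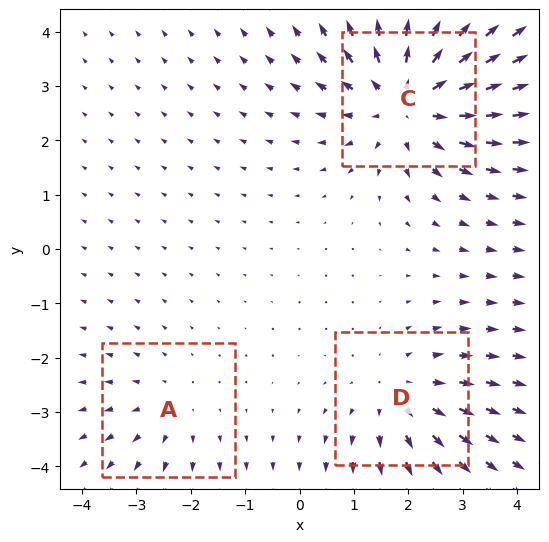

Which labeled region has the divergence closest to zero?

Divergence at each region's feature centre — A: about +2, C: about +5, D: about +3. Region A is closest to zero.

A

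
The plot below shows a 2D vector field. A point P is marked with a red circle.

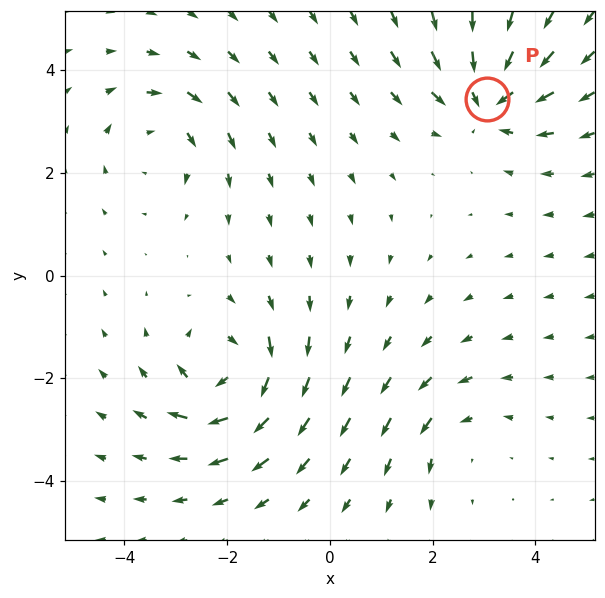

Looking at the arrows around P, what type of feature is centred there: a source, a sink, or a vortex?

At P (3.1, 3.4) the arrows converge inward. Divergence about -6, curl ≈0 — negative divergence with near-zero curl is a sink.

sink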